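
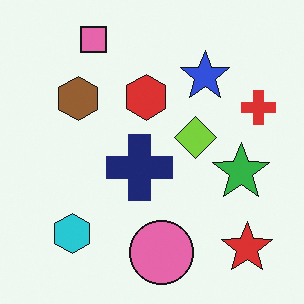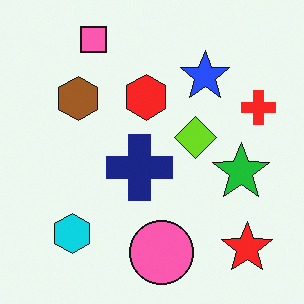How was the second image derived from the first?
This is the original image slightly oversaturated.

All colors are more vivid — a global saturation change.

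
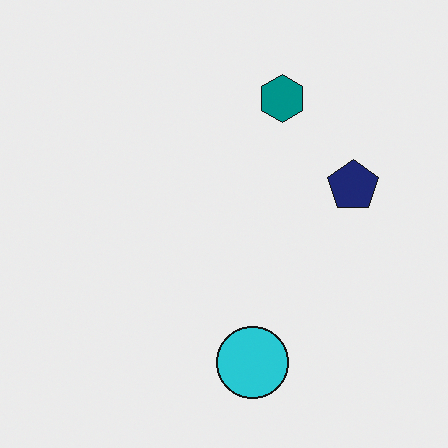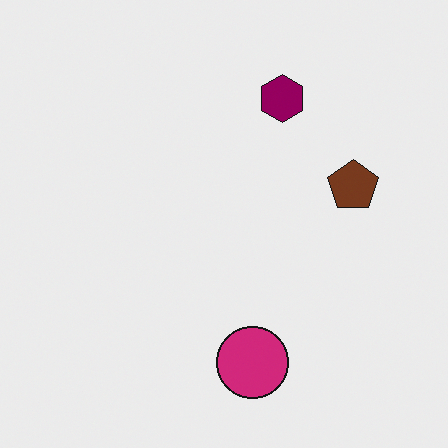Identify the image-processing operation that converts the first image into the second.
It was hue-shifted by a moderate amount.

Every shape's color has rotated by the same amount around the hue wheel — a uniform hue shift.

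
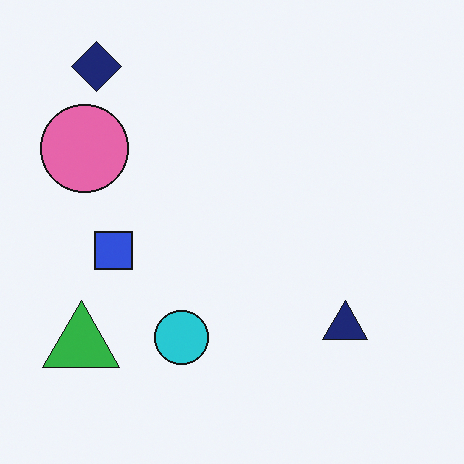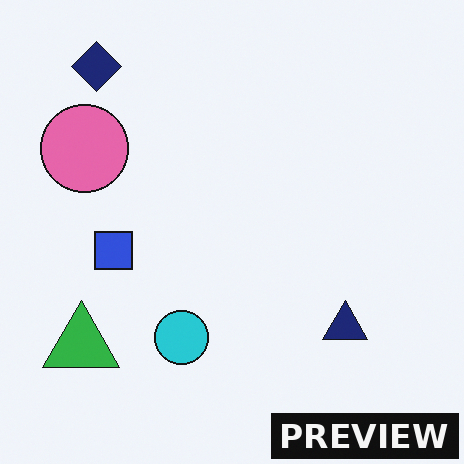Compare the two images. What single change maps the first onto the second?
The image was watermarked with the text "PREVIEW" in the lower-right corner.

A dark label reading "PREVIEW" appears in the lower-right corner.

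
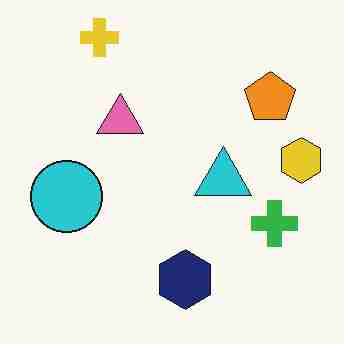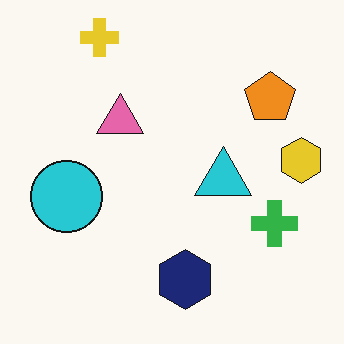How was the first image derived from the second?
The image was degraded with heavy JPEG compression.

Blocky 8×8 compression artifacts appear around shape edges and the flat background shows ringing — characteristic JPEG degradation.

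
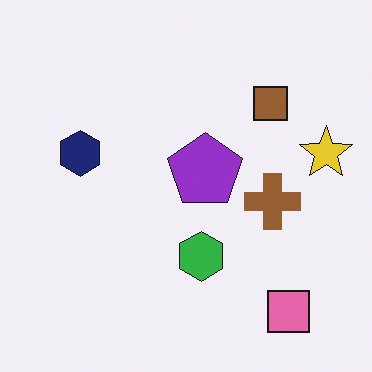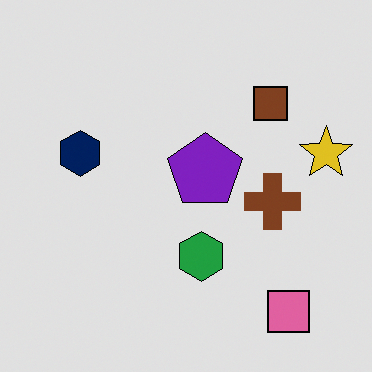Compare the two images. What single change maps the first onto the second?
This is the original image posterized to a reduced palette.

Each flat color has snapped to a coarser quantized level — most visibly, the near-white background has dropped to a flat grey.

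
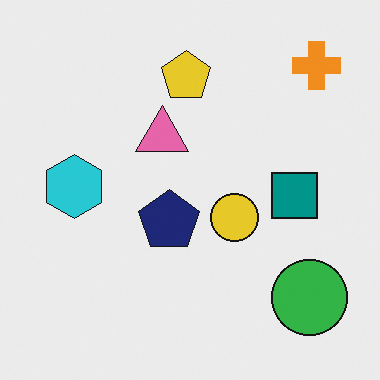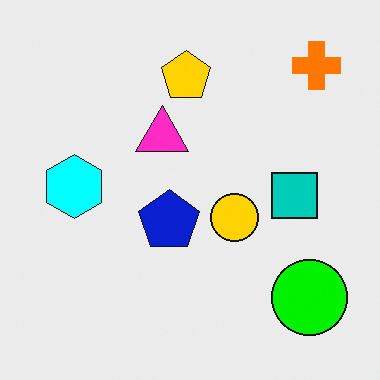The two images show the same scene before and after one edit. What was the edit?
The transformation is: heavily oversaturated.

All colors are more vivid — a global saturation change.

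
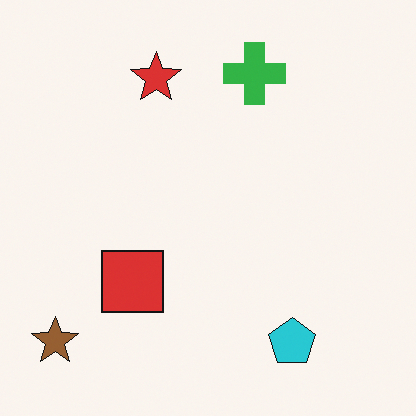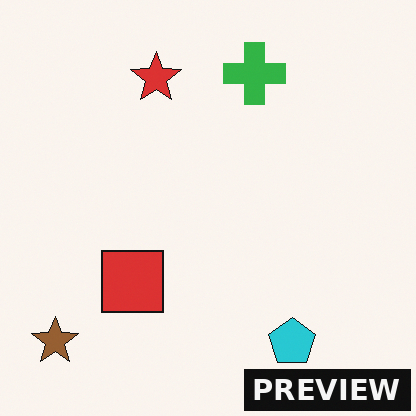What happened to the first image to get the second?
Watermarked with the text "PREVIEW" in the lower-right corner.

A dark label reading "PREVIEW" appears in the lower-right corner.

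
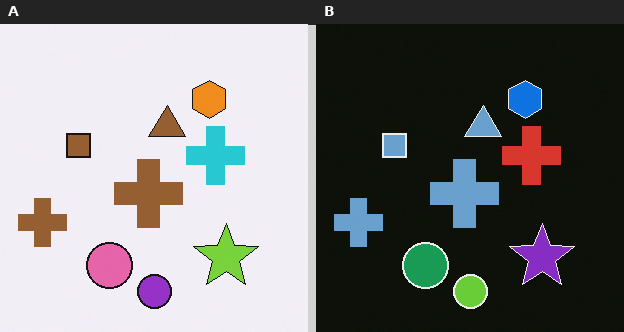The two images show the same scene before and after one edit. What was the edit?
It was color-inverted (negative).

The light background has become dark and every shape's color is its complement — a photographic negative.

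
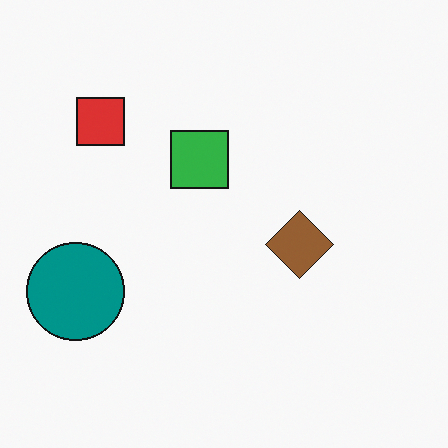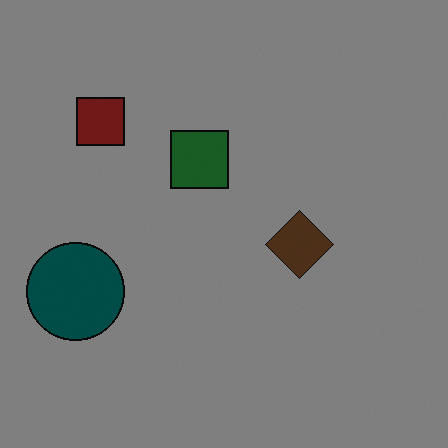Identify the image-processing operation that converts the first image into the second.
The second image is the first darkened a lot.

Every pixel — background and shapes alike — is uniformly darkened.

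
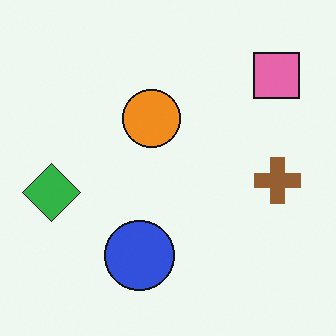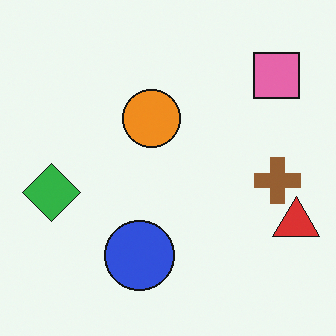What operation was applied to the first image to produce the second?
The second image is the first overlaid with an additional red triangle.

A red triangle appears in the second image that is absent from the first.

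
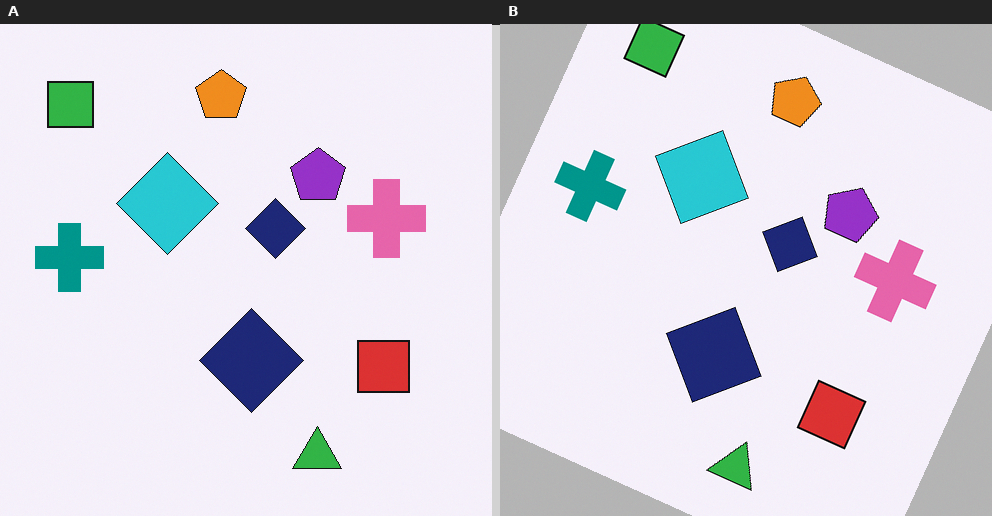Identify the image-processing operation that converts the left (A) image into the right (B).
The right (B) image is the left (A) rotated clockwise by a moderate amount.

Every shape is tilted by the same angle and the image corners show triangular fill wedges — a whole-image rotation by a non-right angle.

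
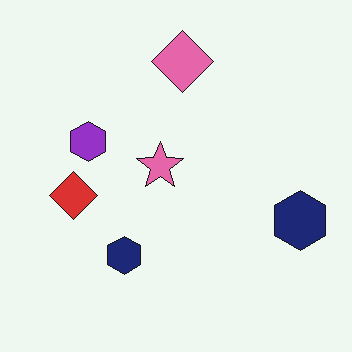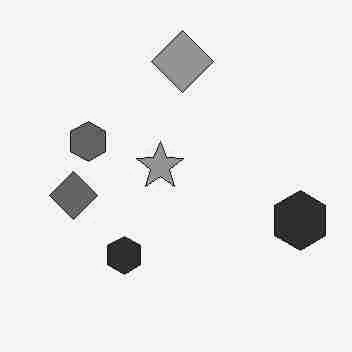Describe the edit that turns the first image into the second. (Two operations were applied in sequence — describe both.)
The transformation is: heavily JPEG-compressed with obvious blocking artifacts, then converted to grayscale.

Blocky 8×8 compression artifacts appear around shape edges and the flat background shows ringing — characteristic JPEG degradation. All color is removed — every shape is now a shade of grey.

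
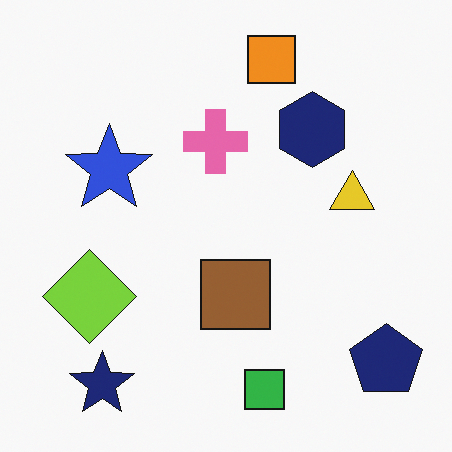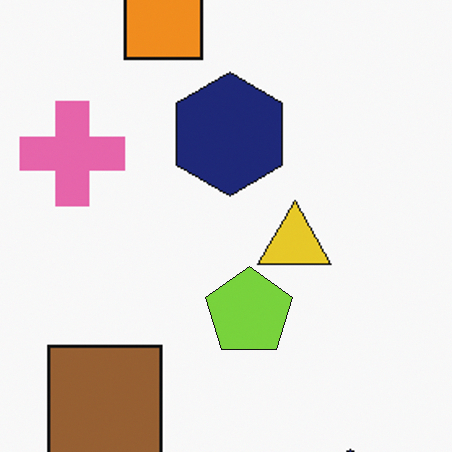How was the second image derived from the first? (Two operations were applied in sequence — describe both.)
The second image is the first cropped tightly and scaled back up, then overlaid with an additional lime pentagon.

The visible shapes are larger and the field of view is narrower; shapes near the original edges may be partly or wholly outside the frame — a crop-and-rescale. A lime pentagon appears in the second image that is absent from the first.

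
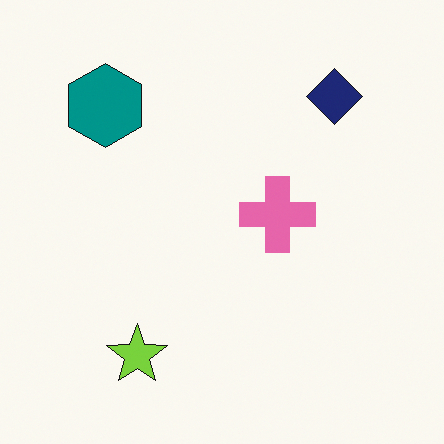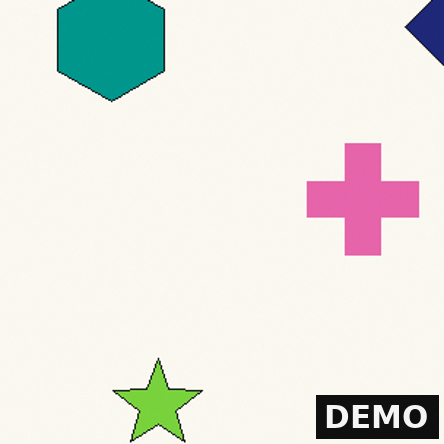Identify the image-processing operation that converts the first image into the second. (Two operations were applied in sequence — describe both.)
This is the original image cropped to a modestly smaller region and rescaled, then watermarked with the text "DEMO" in the lower-right corner.

The visible shapes are larger and the field of view is narrower; shapes near the original edges may be partly or wholly outside the frame — a crop-and-rescale. A dark label reading "DEMO" appears in the lower-right corner.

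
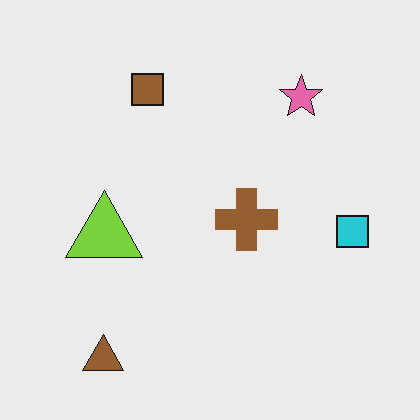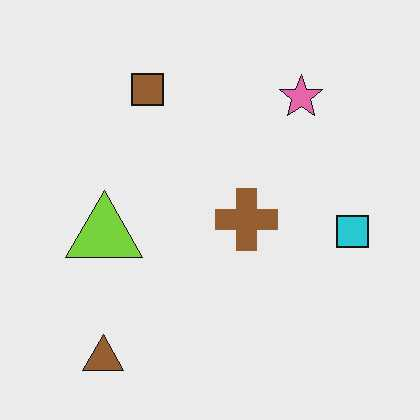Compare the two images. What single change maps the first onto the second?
The transformation is: given moderate JPEG compression.

Blocky 8×8 compression artifacts appear around shape edges and the flat background shows ringing — characteristic JPEG degradation.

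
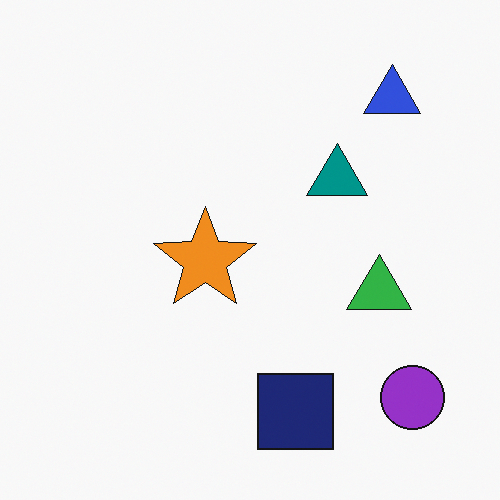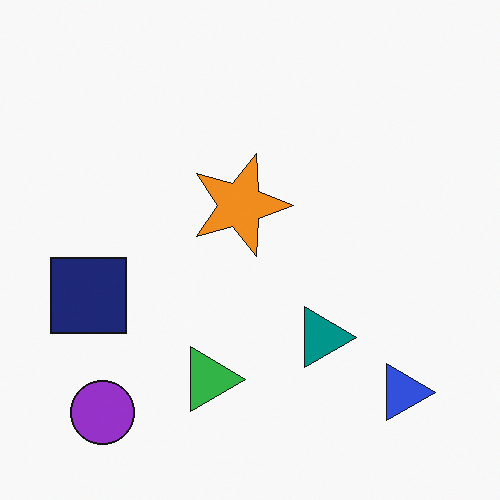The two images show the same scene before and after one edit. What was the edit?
The image was rotated 90° clockwise.

The purple circle sits in the bottom-right of the first image and the bottom-left of the second — consistent with a whole-image 90° clockwise rotation.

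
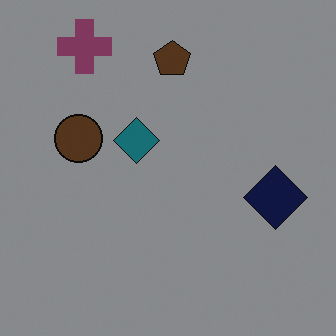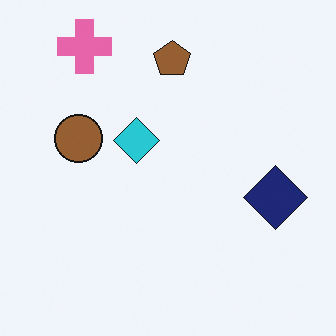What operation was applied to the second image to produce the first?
The first image is the second darkened a lot.

Every pixel — background and shapes alike — is uniformly darkened.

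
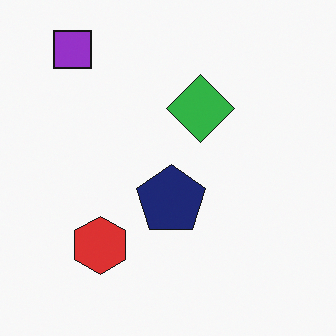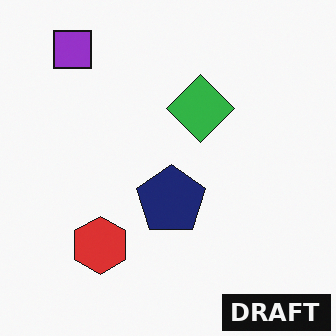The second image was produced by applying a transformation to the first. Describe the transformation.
Watermarked with the text "DRAFT" in the lower-right corner.

A dark label reading "DRAFT" appears in the lower-right corner.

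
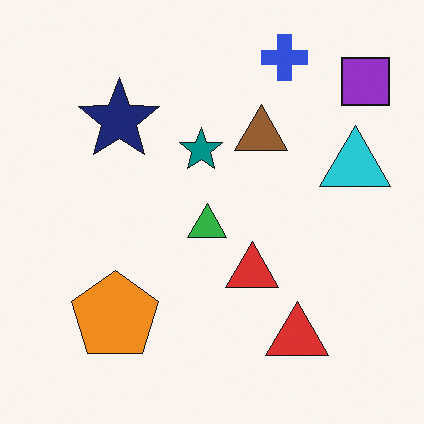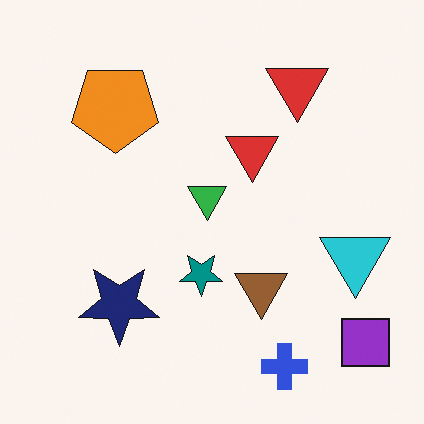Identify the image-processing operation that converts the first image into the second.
The transformation is: flipped vertically (top ↔ bottom).

The blue cross is in the top-right of the first image and the bottom-right of the second — shapes on opposite sides of the horizontal midline have swapped in a mirror flip.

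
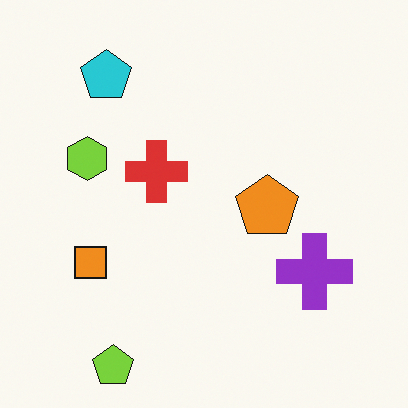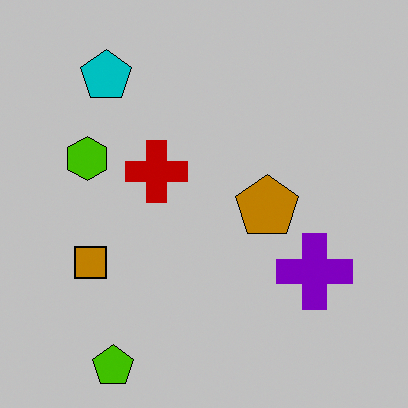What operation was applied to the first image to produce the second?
The transformation is: aggressively posterized.

Each flat color has snapped to a coarser quantized level — most visibly, the near-white background has dropped to a flat grey.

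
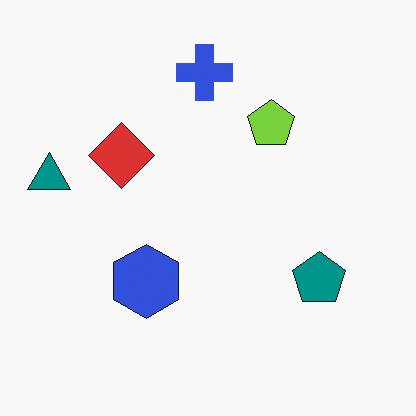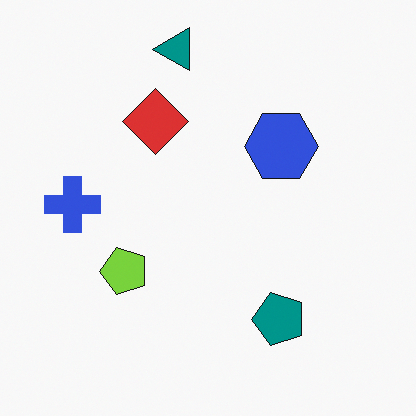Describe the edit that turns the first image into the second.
The image was transposed (reflected across the top-left ↔ bottom-right diagonal).

Shapes have swapped their row and column positions — what was in the top-right is now in the bottom-left — a diagonal reflection.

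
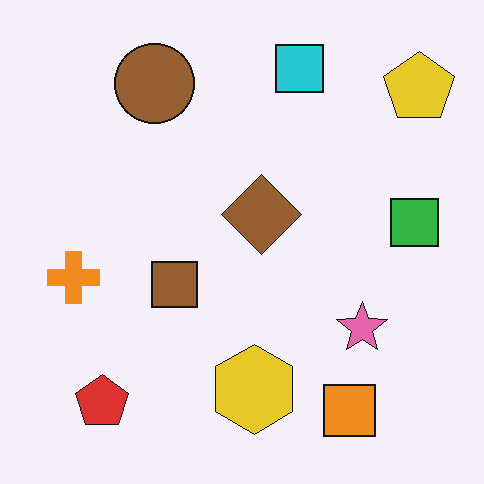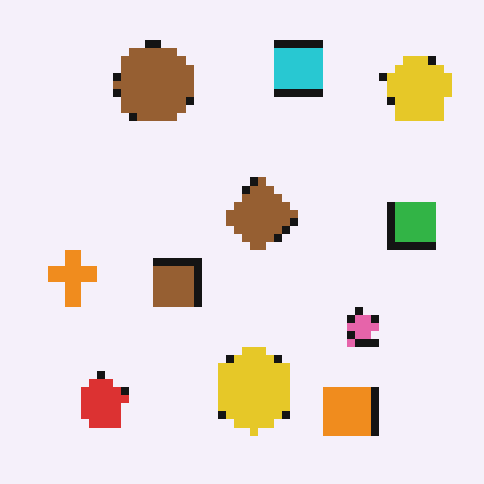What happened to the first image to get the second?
The transformation is: moderately pixelated.

Shapes are reduced to large square blocks; fine edges and outlines are lost — a downscale-then-upscale (mosaic) effect.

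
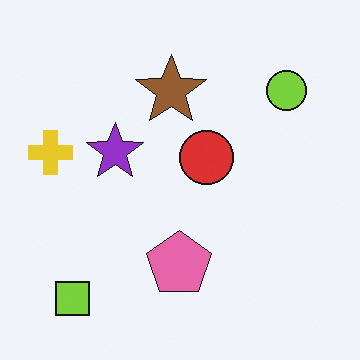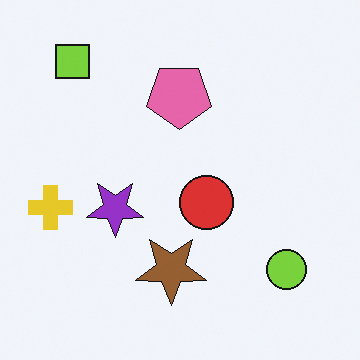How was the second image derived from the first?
This is the original image flipped vertically (top ↔ bottom).

The lime square is in the bottom-left of the first image and the top-left of the second — shapes on opposite sides of the horizontal midline have swapped in a mirror flip.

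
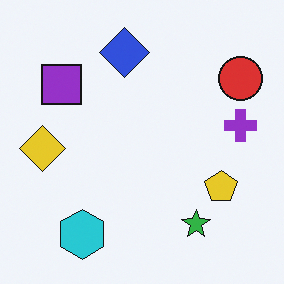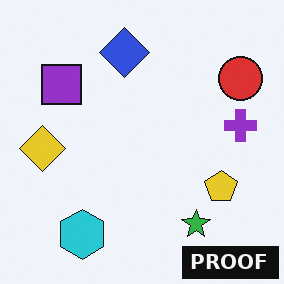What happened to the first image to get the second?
The second image is the first watermarked with the text "PROOF" in the lower-right corner.

A dark label reading "PROOF" appears in the lower-right corner.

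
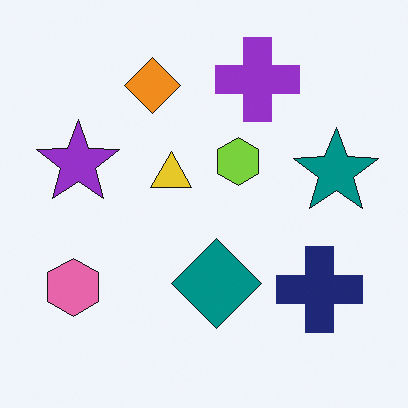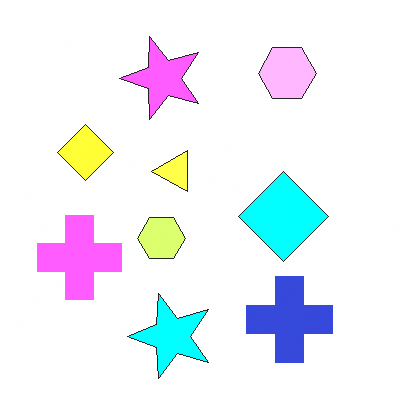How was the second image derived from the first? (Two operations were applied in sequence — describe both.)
The transformation is: brightened a lot, then transposed (reflected across the top-left ↔ bottom-right diagonal).

Every pixel — background and shapes alike — is uniformly brightened. Shapes have swapped their row and column positions — what was in the top-right is now in the bottom-left — a diagonal reflection.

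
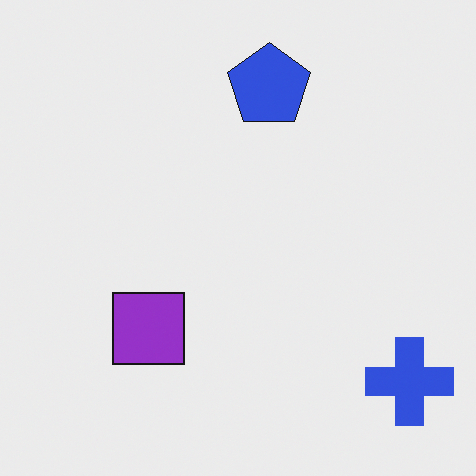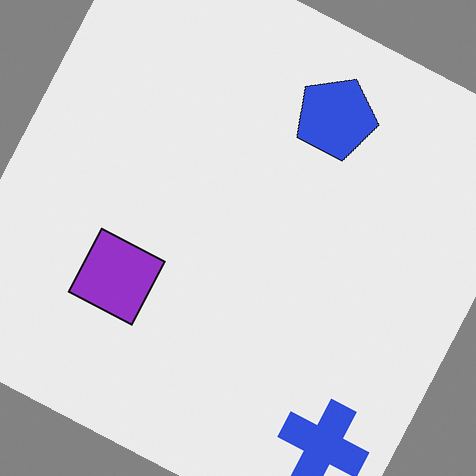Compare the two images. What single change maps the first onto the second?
The second image is the first rotated clockwise by a moderate amount.

Every shape is tilted by the same angle and the image corners show triangular fill wedges — a whole-image rotation by a non-right angle.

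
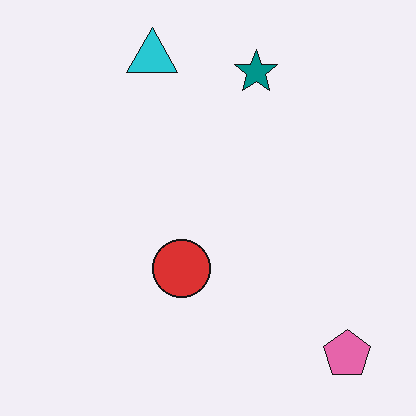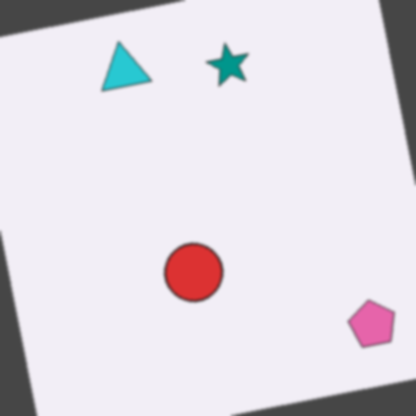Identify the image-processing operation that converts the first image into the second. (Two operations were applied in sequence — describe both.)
Rotated counter-clockwise by a few degrees, then slightly softened.

Every shape is tilted by the same angle and the image corners show triangular fill wedges — a whole-image rotation by a non-right angle. Shape edges and outlines are uniformly softened across the whole image.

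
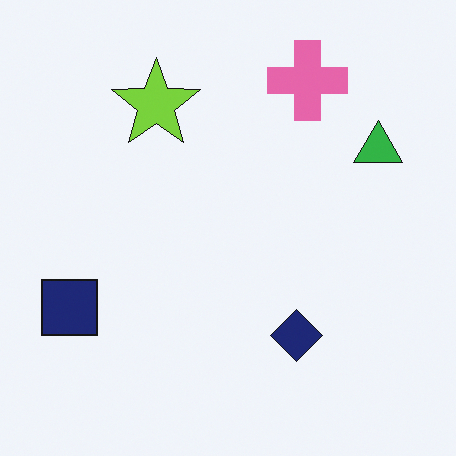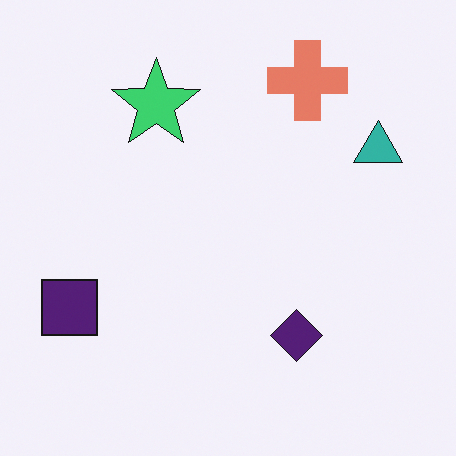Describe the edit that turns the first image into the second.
The image was hue-shifted slightly.

Every shape's color has rotated by the same amount around the hue wheel — a uniform hue shift.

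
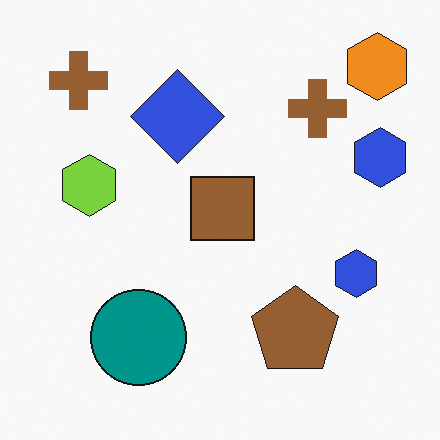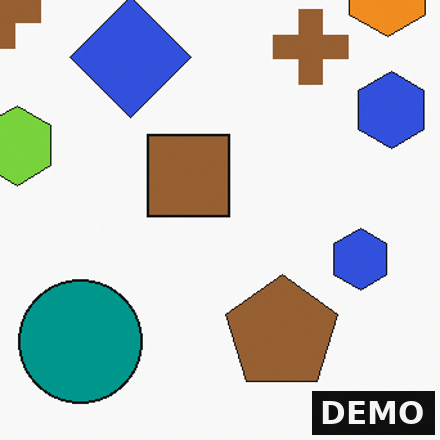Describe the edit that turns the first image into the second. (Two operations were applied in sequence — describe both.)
The transformation is: cropped slightly and scaled back up, then watermarked with the text "DEMO" in the lower-right corner.

The visible shapes are larger and the field of view is narrower; shapes near the original edges may be partly or wholly outside the frame — a crop-and-rescale. A dark label reading "DEMO" appears in the lower-right corner.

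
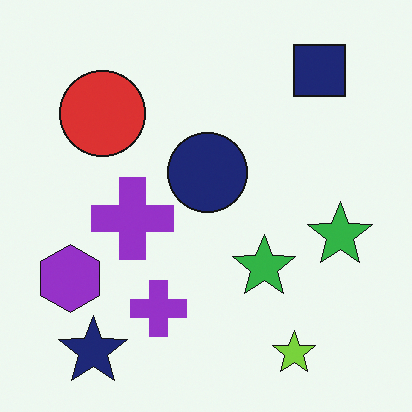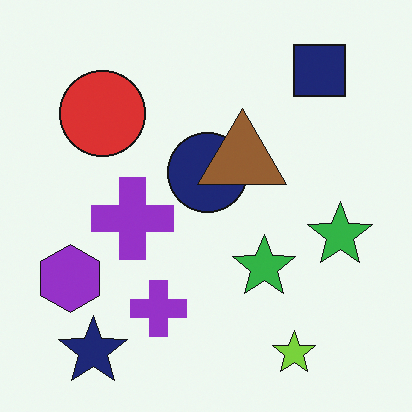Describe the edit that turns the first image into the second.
The image was overlaid with an additional brown triangle.

A brown triangle appears in the second image that is absent from the first.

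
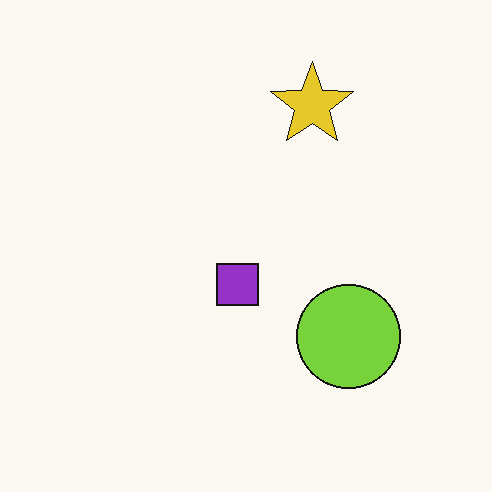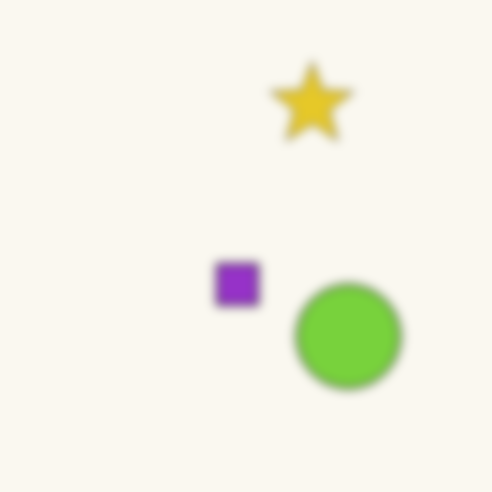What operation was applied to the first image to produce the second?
The second image is the first heavily blurred.

Shape edges and outlines are uniformly softened across the whole image.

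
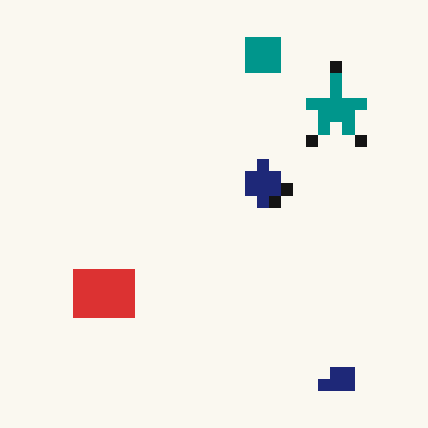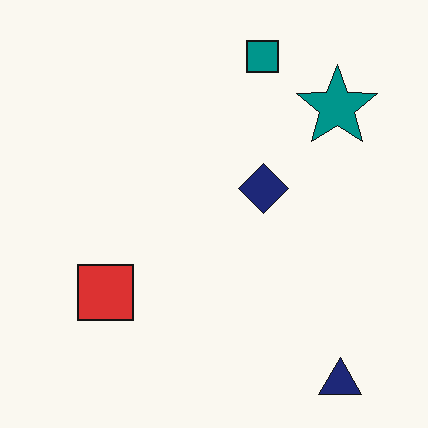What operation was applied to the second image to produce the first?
The transformation is: heavily pixelated into large blocks.

Shapes are reduced to large square blocks; fine edges and outlines are lost — a downscale-then-upscale (mosaic) effect.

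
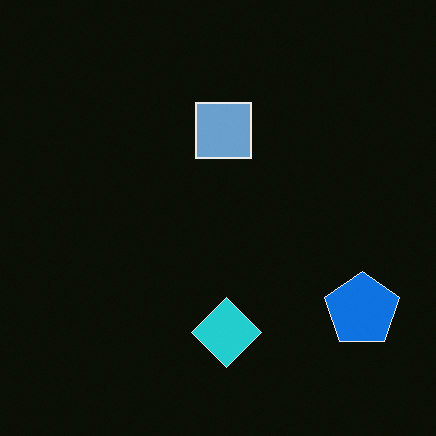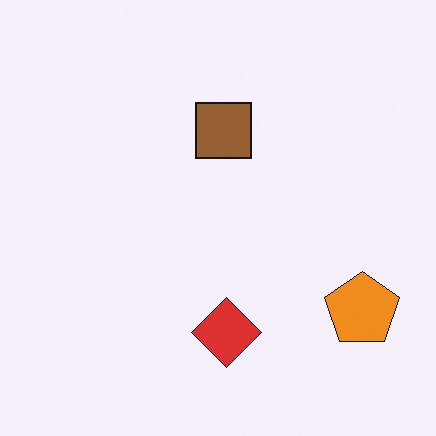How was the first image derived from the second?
The image was color-inverted (negative).

The light background has become dark and every shape's color is its complement — a photographic negative.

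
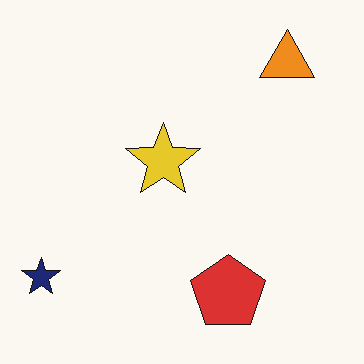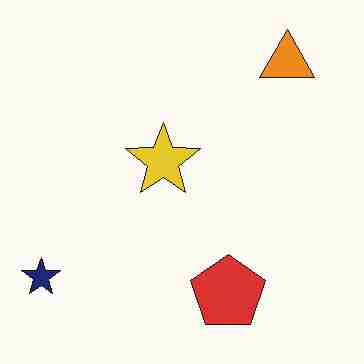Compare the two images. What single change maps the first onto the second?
This is the original image heavily JPEG-compressed with obvious blocking artifacts.

Blocky 8×8 compression artifacts appear around shape edges and the flat background shows ringing — characteristic JPEG degradation.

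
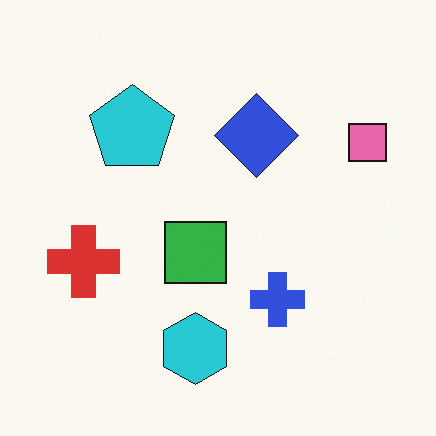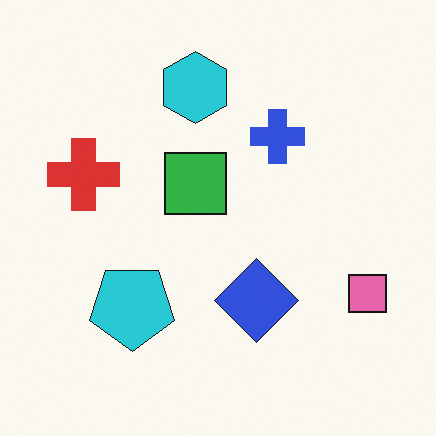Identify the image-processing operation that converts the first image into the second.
Flipped vertically (top ↔ bottom).

The cyan hexagon is in the bottom of the first image and the top of the second — shapes on opposite sides of the horizontal midline have swapped in a mirror flip.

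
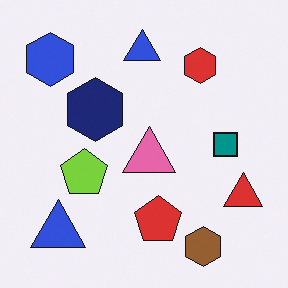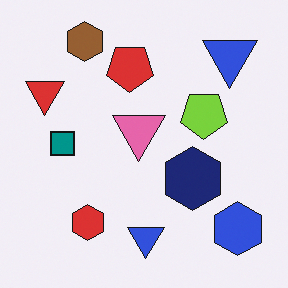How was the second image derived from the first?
The second image is the first rotated 180°.

The blue hexagon sits in the top-left of the first image and the bottom-right of the second — consistent with a whole-image 180° rotation.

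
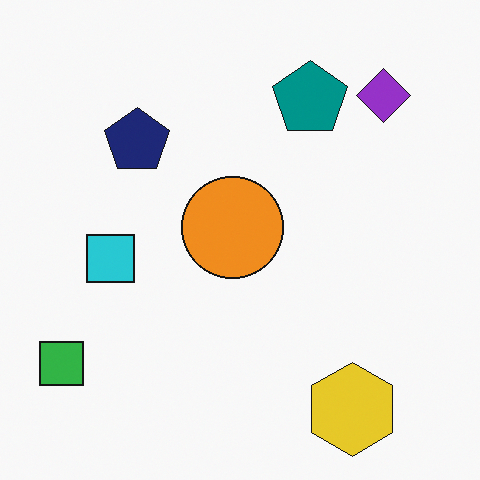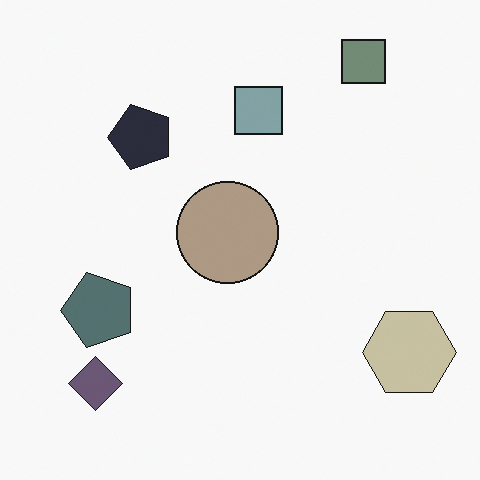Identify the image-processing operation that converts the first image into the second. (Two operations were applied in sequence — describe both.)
It was made much more muted (saturation change), then transposed (reflected across the top-left ↔ bottom-right diagonal).

All colors are more muted and greyish — a global saturation change. Shapes have swapped their row and column positions — what was in the top-right is now in the bottom-left — a diagonal reflection.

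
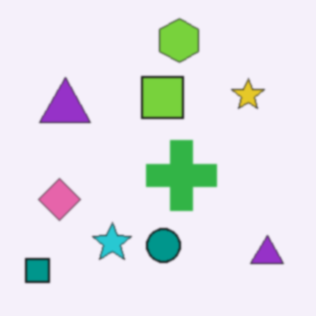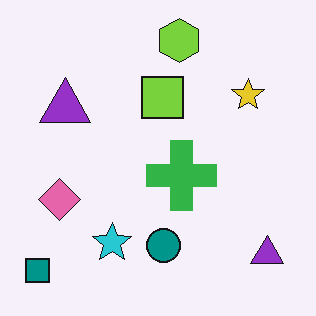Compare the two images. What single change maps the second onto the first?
It was lightly blurred.

Shape edges and outlines are uniformly softened across the whole image.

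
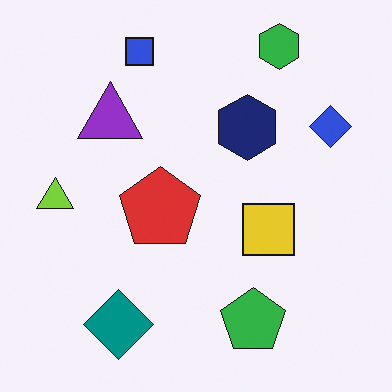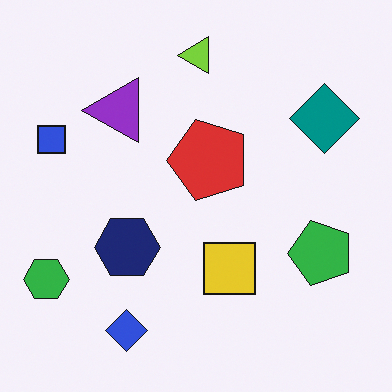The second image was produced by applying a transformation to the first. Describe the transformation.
This is the original image transposed (reflected across the top-left ↔ bottom-right diagonal).

Shapes have swapped their row and column positions — what was in the top-right is now in the bottom-left — a diagonal reflection.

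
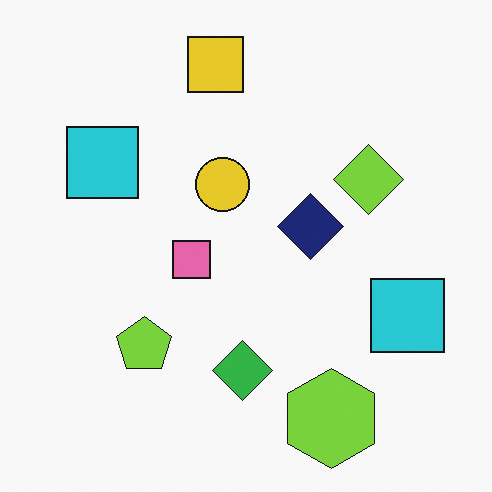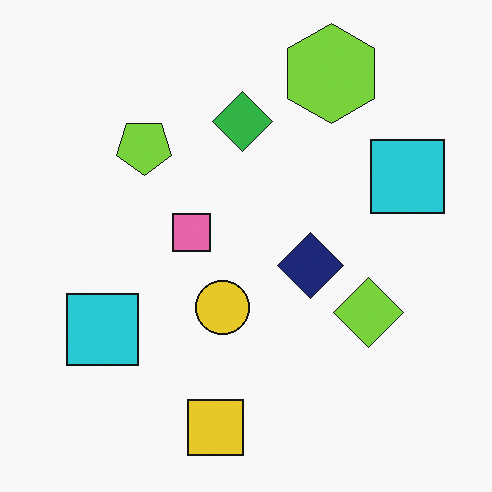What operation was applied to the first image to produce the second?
Flipped vertically (top ↔ bottom).

The yellow square is in the top of the first image and the bottom of the second — shapes on opposite sides of the horizontal midline have swapped in a mirror flip.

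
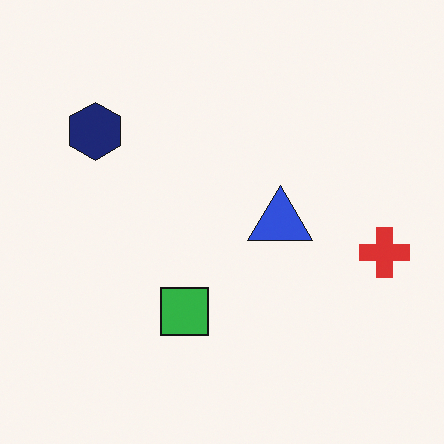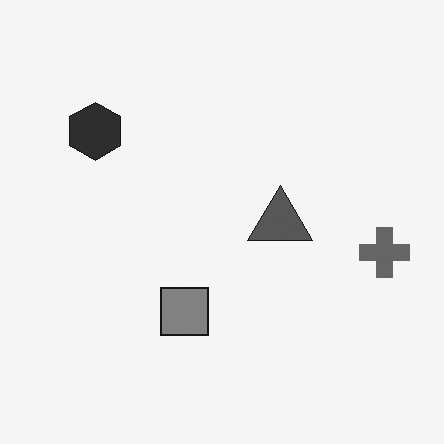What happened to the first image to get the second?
The transformation is: converted to grayscale.

All color is removed — every shape is now a shade of grey.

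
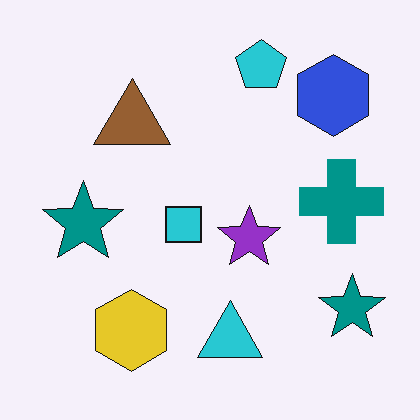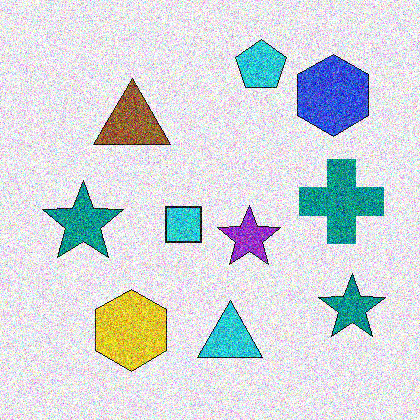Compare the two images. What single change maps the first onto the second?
The image was degraded with heavy additive noise.

Random speckle covers the whole image, including the flat background.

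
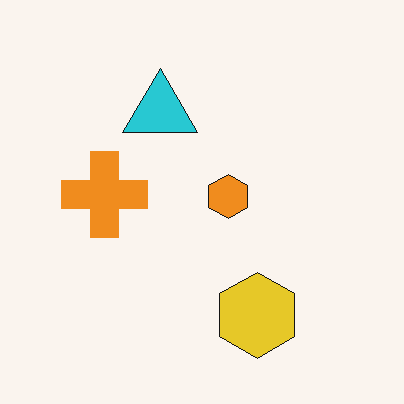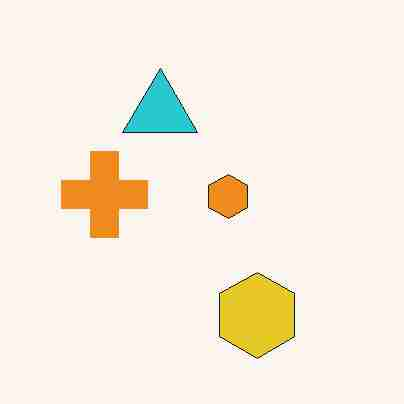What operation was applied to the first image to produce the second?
It was degraded with heavy JPEG compression.

Blocky 8×8 compression artifacts appear around shape edges and the flat background shows ringing — characteristic JPEG degradation.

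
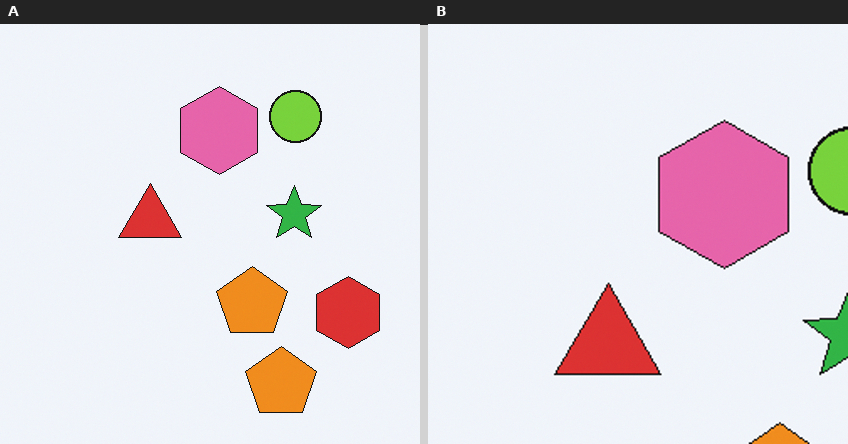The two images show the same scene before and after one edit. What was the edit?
The transformation is: cropped to a noticeably smaller region and rescaled.

The visible shapes are larger and the field of view is narrower; shapes near the original edges may be partly or wholly outside the frame — a crop-and-rescale.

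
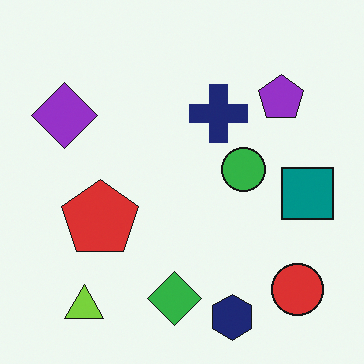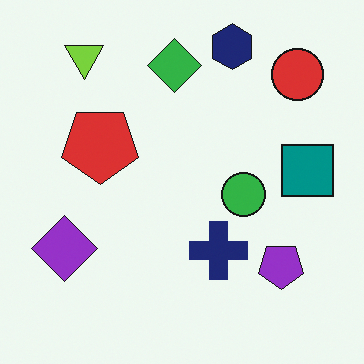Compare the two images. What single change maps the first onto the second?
The transformation is: flipped vertically (top ↔ bottom).

The navy hexagon is in the bottom of the first image and the top of the second — shapes on opposite sides of the horizontal midline have swapped in a mirror flip.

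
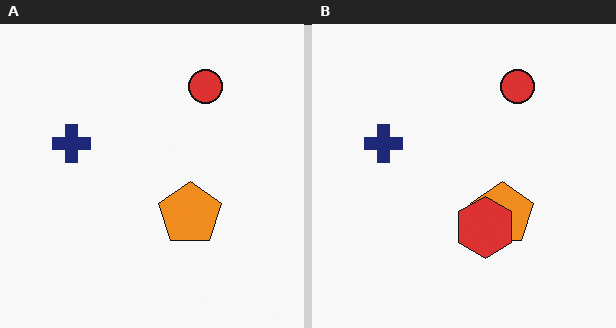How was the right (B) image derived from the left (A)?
Overlaid with an additional red hexagon.

A red hexagon appears in the right (B) image that is absent from the left (A).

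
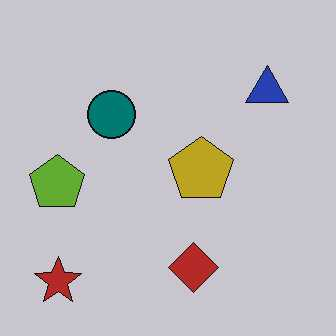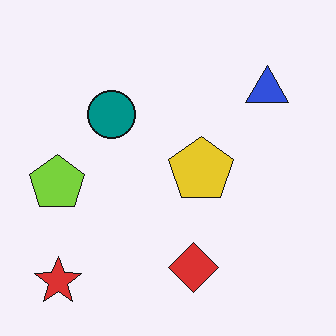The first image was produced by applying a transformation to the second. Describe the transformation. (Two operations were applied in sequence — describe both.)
The image was slightly darkened, then JPEG-compressed with visible artifacts.

Every pixel — background and shapes alike — is uniformly darkened. Blocky 8×8 compression artifacts appear around shape edges and the flat background shows ringing — characteristic JPEG degradation.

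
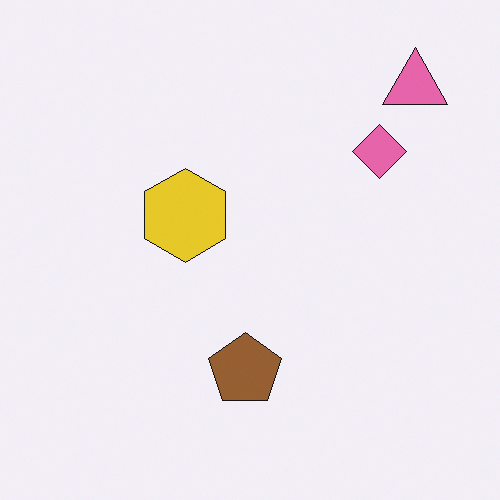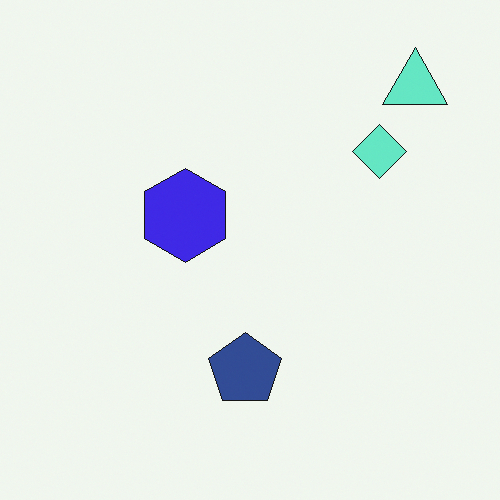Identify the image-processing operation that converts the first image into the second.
The transformation is: hue-shifted by a large amount.

Every shape's color has rotated by the same amount around the hue wheel — a uniform hue shift.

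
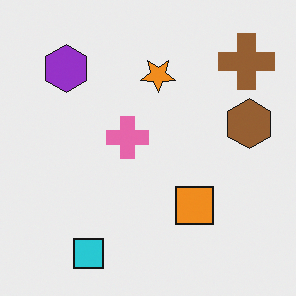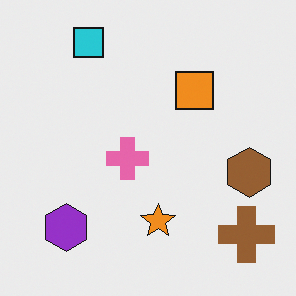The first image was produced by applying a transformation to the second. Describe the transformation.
It was flipped vertically (top ↔ bottom).

The cyan square is in the top-left of the second image and the bottom-left of the first — shapes on opposite sides of the horizontal midline have swapped in a mirror flip.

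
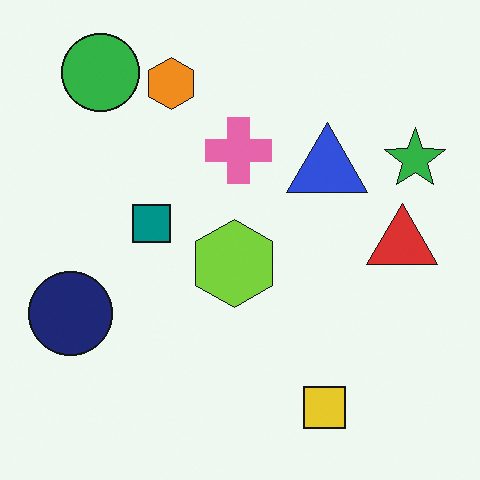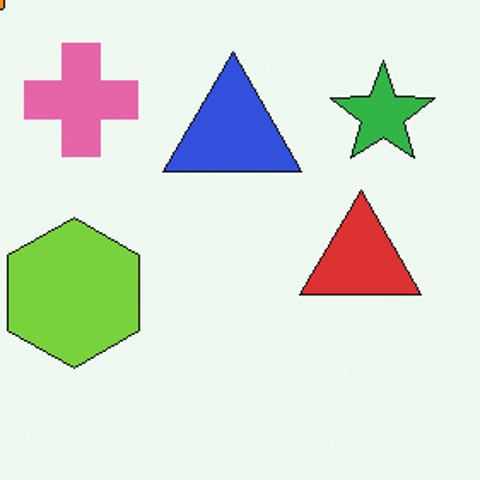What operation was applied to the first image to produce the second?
The second image is the first cropped tightly and scaled back up.

The visible shapes are larger and the field of view is narrower; shapes near the original edges may be partly or wholly outside the frame — a crop-and-rescale.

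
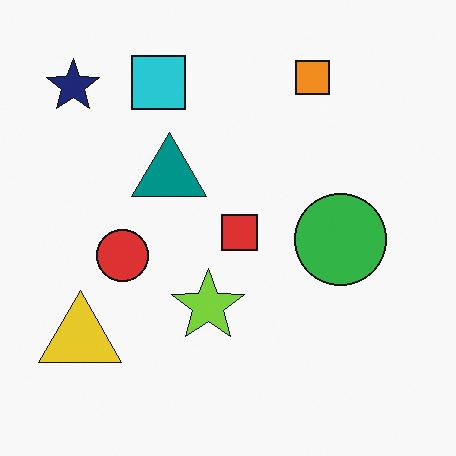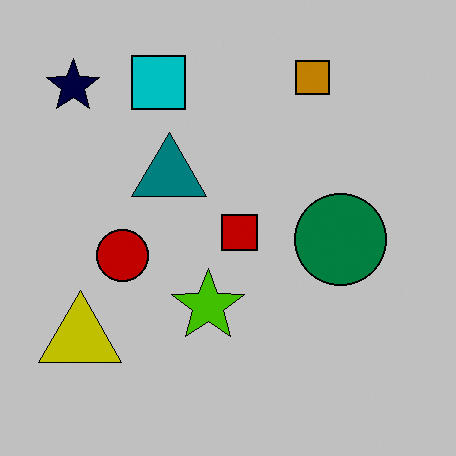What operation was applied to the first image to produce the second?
This is the original image heavily posterized to just a handful of flat colors.

Each flat color has snapped to a coarser quantized level — most visibly, the near-white background has dropped to a flat grey.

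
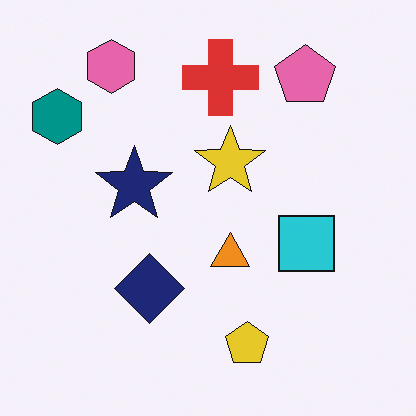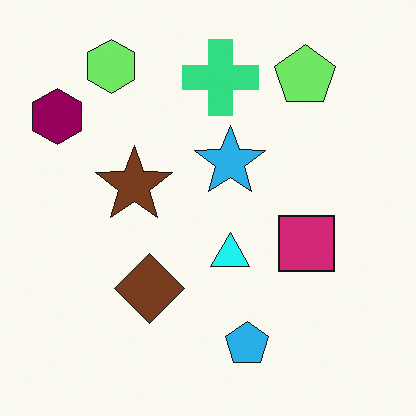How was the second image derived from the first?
The transformation is: hue-shifted by a moderate amount.

Every shape's color has rotated by the same amount around the hue wheel — a uniform hue shift.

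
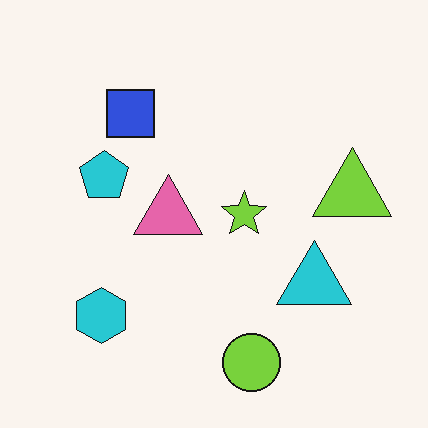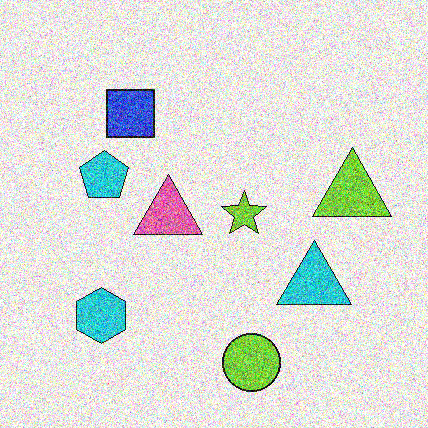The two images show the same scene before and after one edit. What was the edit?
It was degraded with strong gaussian noise.

Random speckle covers the whole image, including the flat background.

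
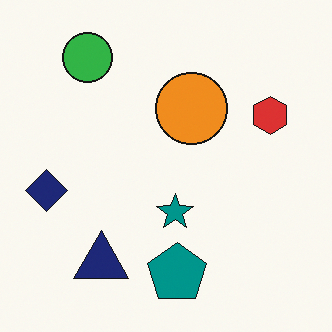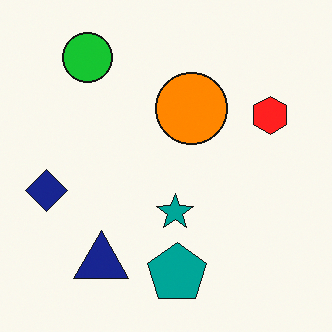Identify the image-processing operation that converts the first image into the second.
The second image is the first slightly oversaturated.

All colors are more vivid — a global saturation change.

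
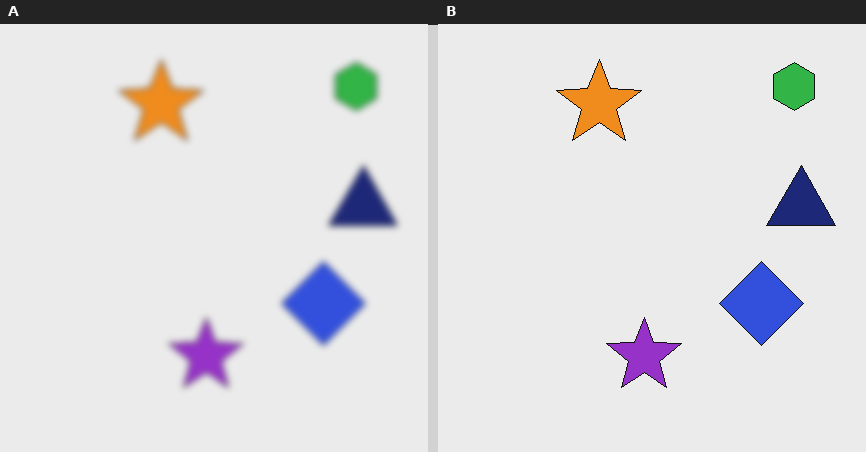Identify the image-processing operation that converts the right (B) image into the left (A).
Moderately blurred.

Shape edges and outlines are uniformly softened across the whole image.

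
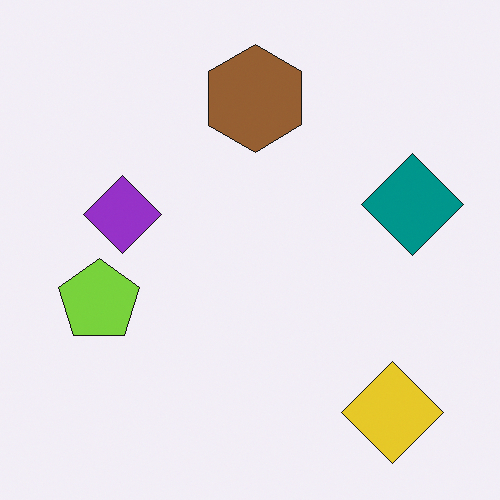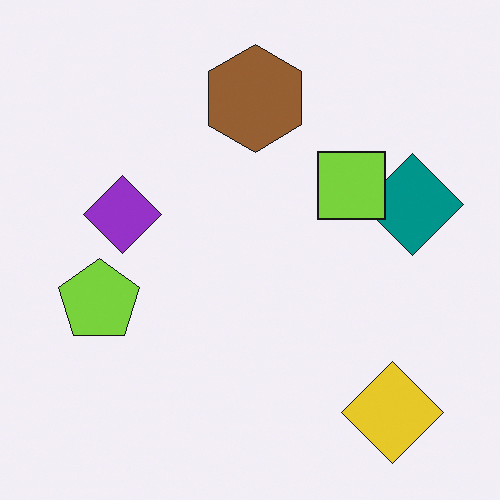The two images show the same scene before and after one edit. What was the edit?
The image was overlaid with an additional lime square.

A lime square appears in the second image that is absent from the first.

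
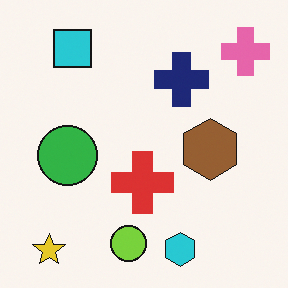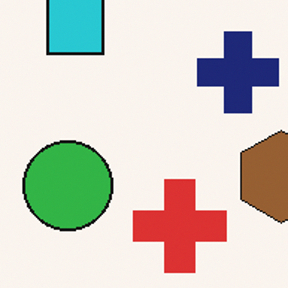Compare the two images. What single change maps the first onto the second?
The image was cropped to a modestly smaller region and rescaled.

The visible shapes are larger and the field of view is narrower; shapes near the original edges may be partly or wholly outside the frame — a crop-and-rescale.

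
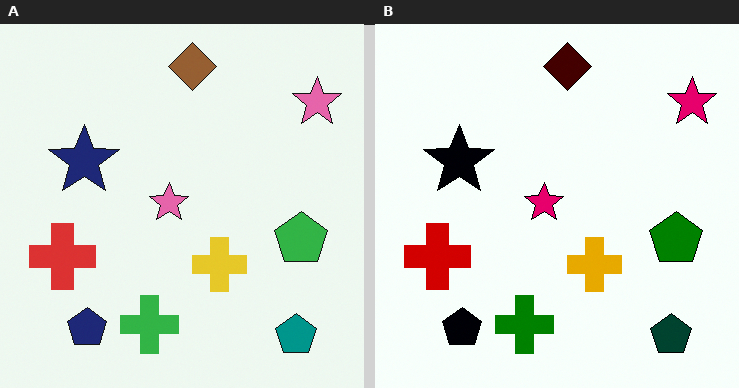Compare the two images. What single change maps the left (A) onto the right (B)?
The transformation is: boosted in contrast.

Tones are pushed away from mid-grey across the whole image — a global contrast change.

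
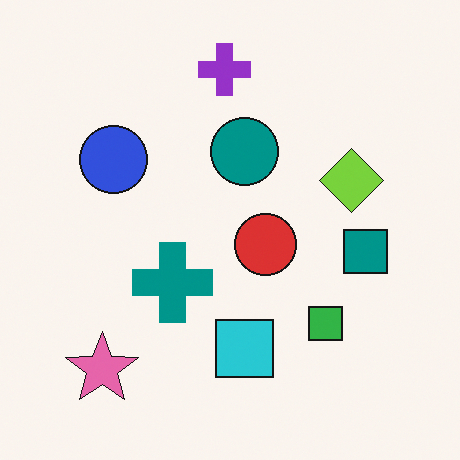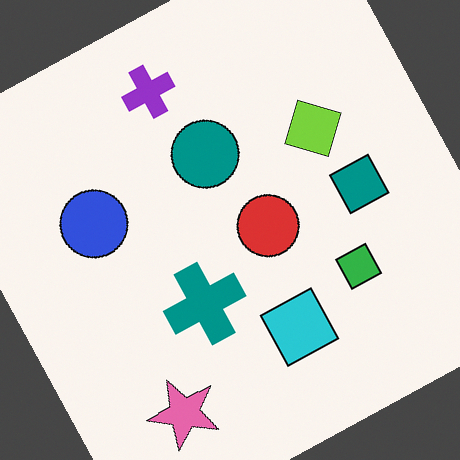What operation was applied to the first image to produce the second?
The transformation is: rotated counter-clockwise by a clearly visible amount.

Every shape is tilted by the same angle and the image corners show triangular fill wedges — a whole-image rotation by a non-right angle.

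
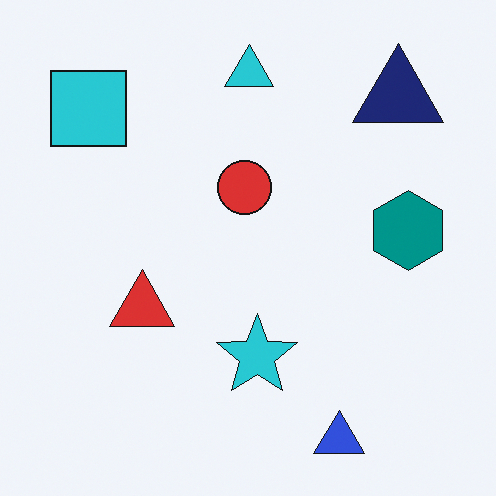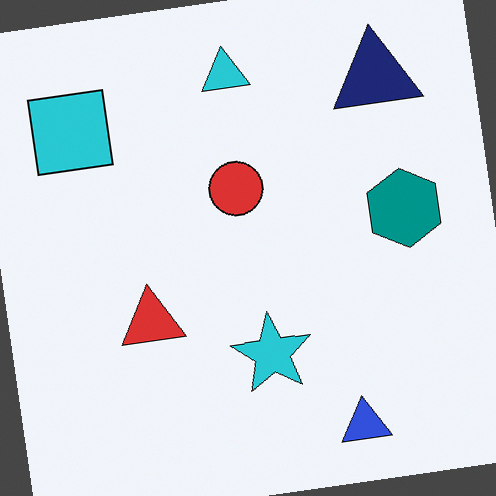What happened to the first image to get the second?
The second image is the first rotated counter-clockwise by a small amount.

Every shape is tilted by the same angle and the image corners show triangular fill wedges — a whole-image rotation by a non-right angle.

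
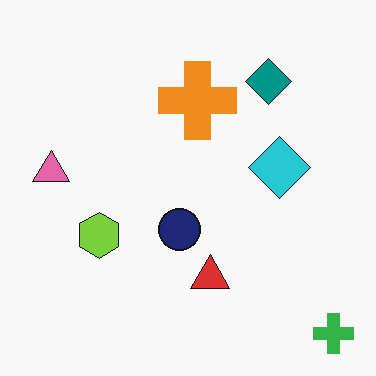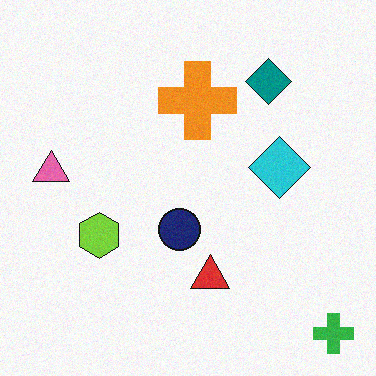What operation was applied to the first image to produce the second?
The second image is the first degraded with subtle gaussian noise.

Random speckle covers the whole image, including the flat background.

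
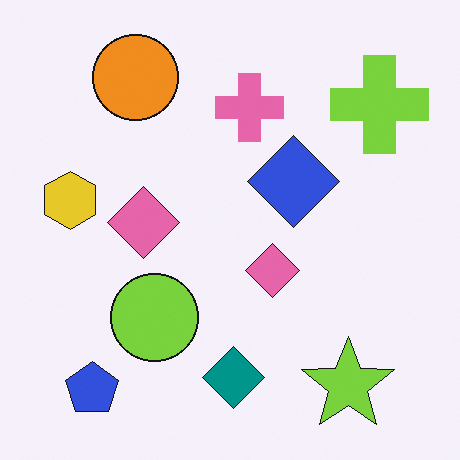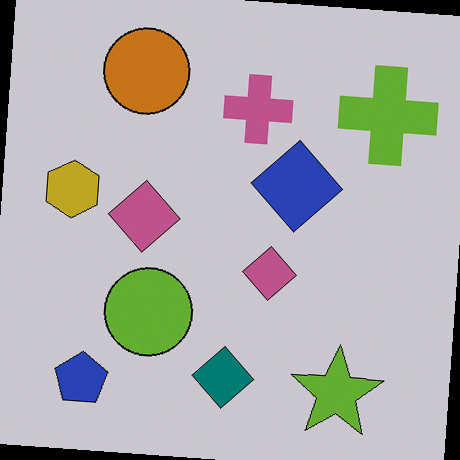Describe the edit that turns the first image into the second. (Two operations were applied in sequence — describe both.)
The image was rotated clockwise by a slight angle, then slightly darkened.

Every shape is tilted by the same angle and the image corners show triangular fill wedges — a whole-image rotation by a non-right angle. Every pixel — background and shapes alike — is uniformly darkened.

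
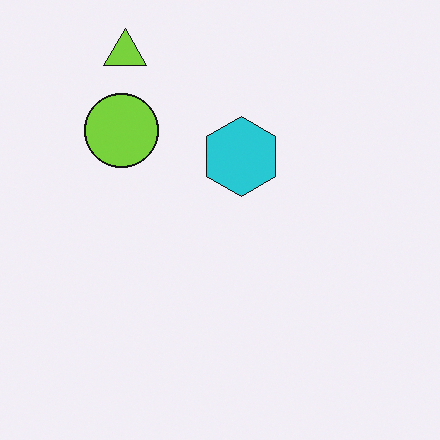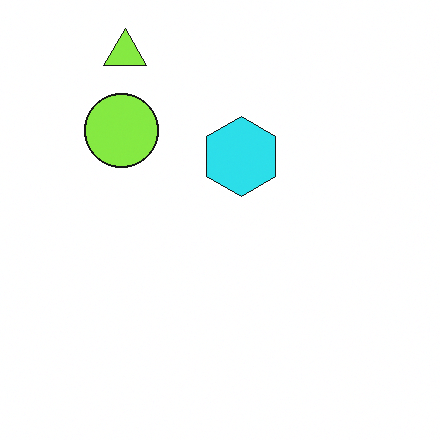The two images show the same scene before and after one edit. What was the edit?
The image was brightened a little.

Every pixel — background and shapes alike — is uniformly brightened.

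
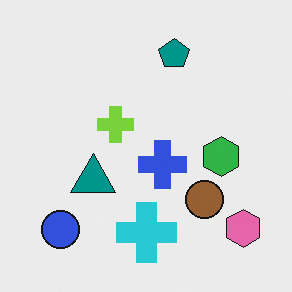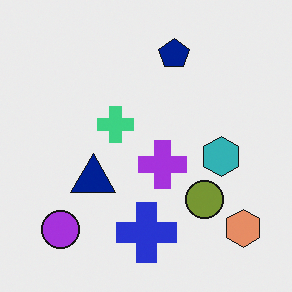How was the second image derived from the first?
Hue-shifted slightly.

Every shape's color has rotated by the same amount around the hue wheel — a uniform hue shift.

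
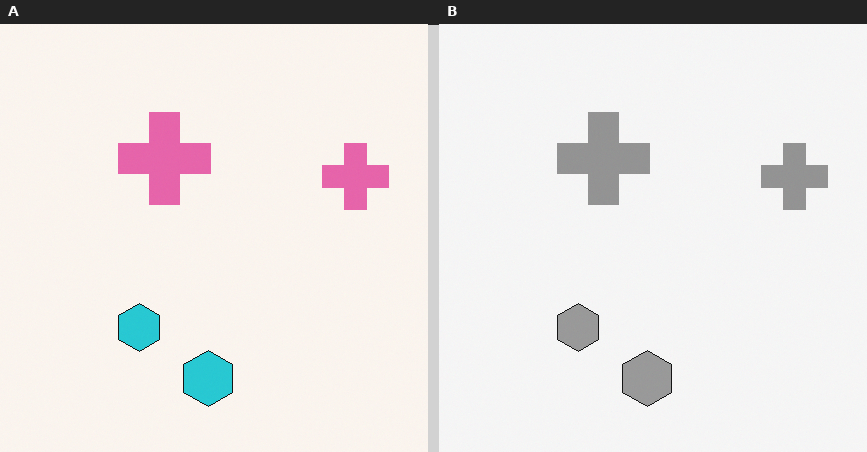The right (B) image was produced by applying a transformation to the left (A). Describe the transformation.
The transformation is: converted to grayscale.

All color is removed — every shape is now a shade of grey.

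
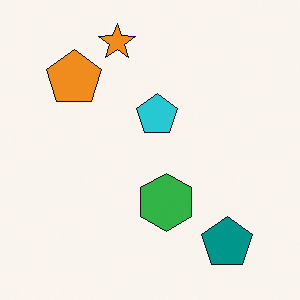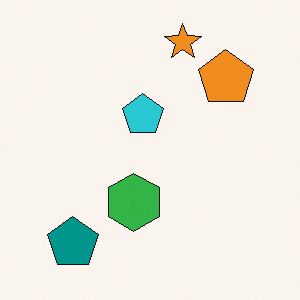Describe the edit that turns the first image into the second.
The image was flipped horizontally (left ↔ right).

The teal pentagon is in the bottom-right of the first image and the bottom-left of the second — shapes on opposite sides of the vertical midline have swapped in a mirror flip.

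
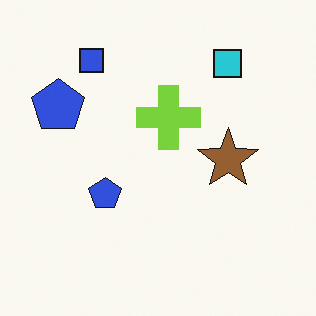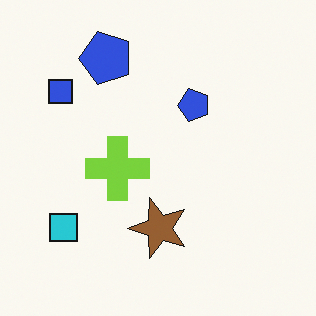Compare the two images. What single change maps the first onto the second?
This is the original image transposed (reflected across the top-left ↔ bottom-right diagonal).

Shapes have swapped their row and column positions — what was in the top-right is now in the bottom-left — a diagonal reflection.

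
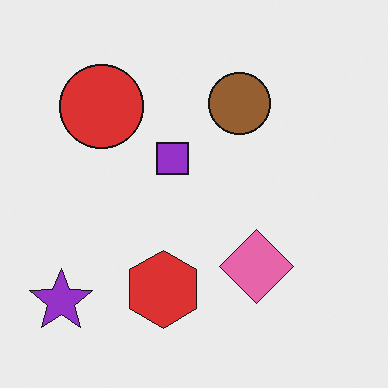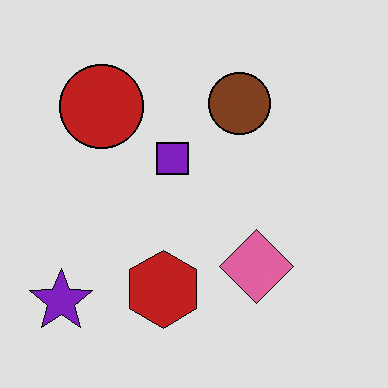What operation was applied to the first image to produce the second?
Posterized to a reduced palette.

Each flat color has snapped to a coarser quantized level — most visibly, the near-white background has dropped to a flat grey.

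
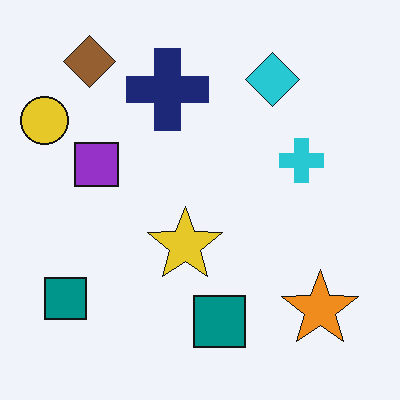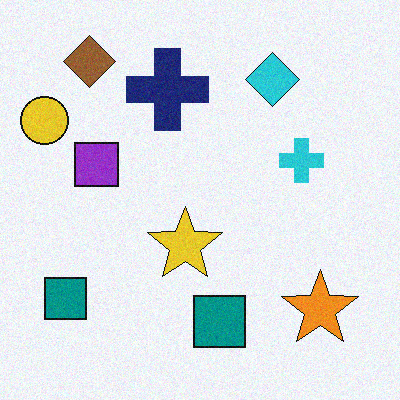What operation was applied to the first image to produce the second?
The transformation is: degraded with subtle gaussian noise.

Random speckle covers the whole image, including the flat background.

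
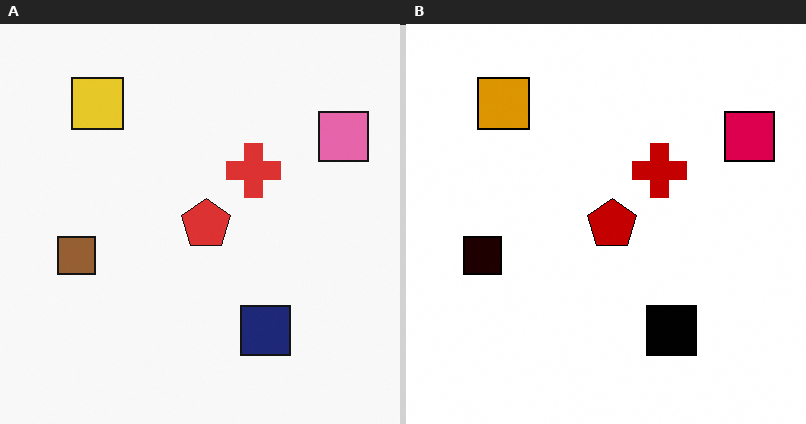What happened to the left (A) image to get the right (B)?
Boosted in contrast.

Tones are pushed away from mid-grey across the whole image — a global contrast change.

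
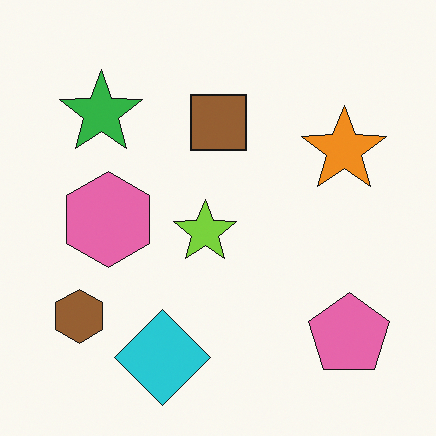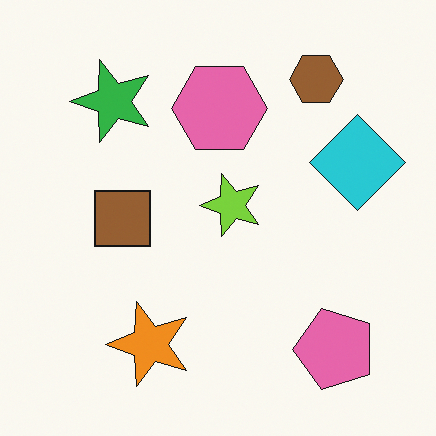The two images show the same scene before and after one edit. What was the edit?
Transposed (reflected across the top-left ↔ bottom-right diagonal).

Shapes have swapped their row and column positions — what was in the top-right is now in the bottom-left — a diagonal reflection.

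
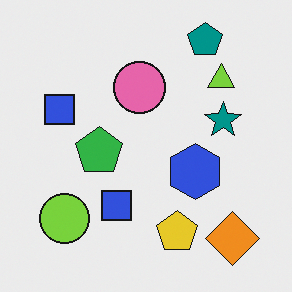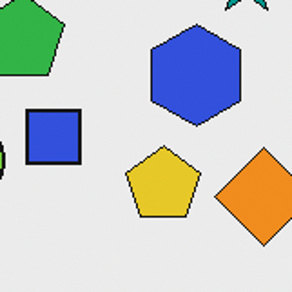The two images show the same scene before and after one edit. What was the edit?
The second image is the first cropped to a noticeably smaller region and rescaled.

The visible shapes are larger and the field of view is narrower; shapes near the original edges may be partly or wholly outside the frame — a crop-and-rescale.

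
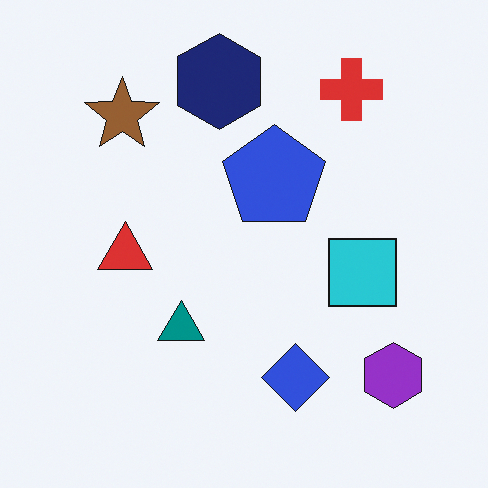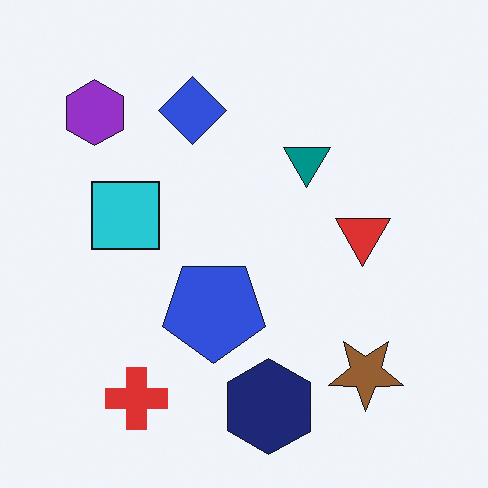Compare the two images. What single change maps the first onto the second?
The transformation is: rotated 180°.

The purple hexagon sits in the bottom-right of the first image and the top-left of the second — consistent with a whole-image 180° rotation.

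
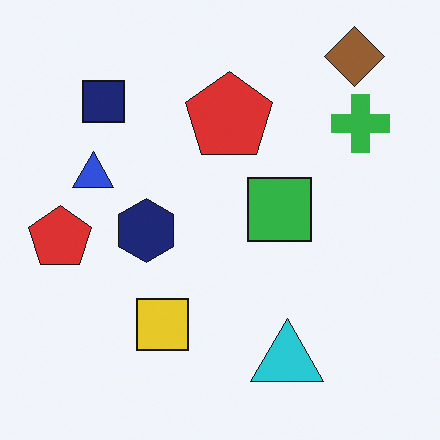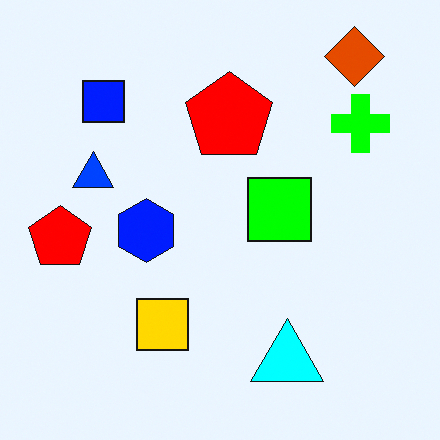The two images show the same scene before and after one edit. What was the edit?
This is the original image made much more vivid (saturation change).

All colors are more vivid — a global saturation change.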